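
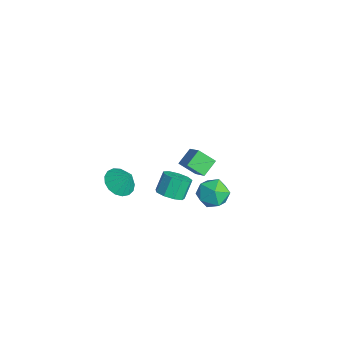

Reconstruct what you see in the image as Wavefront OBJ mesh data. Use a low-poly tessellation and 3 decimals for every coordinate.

v 1.652 -2.194 -1.2
v 2.375 -1.729 -1.163
v 1.931 -1.122 -0.103
v 1.208 -1.586 -0.14
v 1.974 -1.451 -1.491
v 1.529 -0.844 -0.431
v 1.422 -1.52 -1.683
v 0.977 -0.913 -0.622
v 0.978 -1.904 -1.648
v 0.533 -1.297 -0.588
v 0.849 -2.424 -1.405
v 0.405 -1.817 -0.344
v 1.096 -2.836 -1.065
v 0.652 -2.229 -0.005
v 1.604 -2.947 -0.789
v 1.159 -2.34 0.271
v 2.134 -2.706 -0.705
v 1.689 -2.099 0.355
v 2.438 -2.225 -0.853
v 1.994 -1.618 0.207
v 3.191 -0.618 2.909
v 2.718 -1.416 3.638
v 4.304 -0.522 3.737
v 3.83 -1.32 4.466
v 3.69 -1.44 2.334
v 3.216 -2.238 3.063
v 4.802 -1.344 3.162
v 4.329 -2.142 3.891
v -3.301 -3.582 -4.234
v -2.518 -3.27 -4.825
v -2.719 -3.018 -3.166
v -2.839 -2.896 -4.848
v -3.265 -2.68 -4.729
v -3.7 -2.67 -4.497
v -4.044 -2.869 -4.205
v -4.217 -3.231 -3.919
v -4.181 -3.674 -3.706
v -3.942 -4.095 -3.613
v -3.558 -4.399 -3.662
v -3.114 -4.516 -3.843
v -2.713 -4.419 -4.113
v -2.447 -4.13 -4.41
v -2.376 -3.715 -4.668
v -0.757 0.873 -3.143
v -0.204 1.784 -3.431
v 0.744 -0.084 -3.289
v 1.297 0.827 -3.577
v 0.919 0.713 -2.546
v -0.008 1.305 -2.456
v 0.548 0.395 -4.264
v -0.379 0.987 -4.174
v 0.603 1.489 -4.124
v 0.832 1.685 -3.062
v -0.292 0.015 -3.658
v -0.063 0.211 -2.596
f 2 1 5
f 2 5 3
f 3 5 6
f 3 6 4
f 5 1 7
f 5 7 6
f 6 7 8
f 6 8 4
f 7 1 9
f 7 9 8
f 8 9 10
f 8 10 4
f 9 1 11
f 9 11 10
f 10 11 12
f 10 12 4
f 11 1 13
f 11 13 12
f 12 13 14
f 12 14 4
f 13 1 15
f 13 15 14
f 14 15 16
f 14 16 4
f 15 1 17
f 15 17 16
f 16 17 18
f 16 18 4
f 17 1 19
f 17 19 18
f 18 19 20
f 18 20 4
f 19 1 2
f 19 2 20
f 20 2 3
f 20 3 4
f 22 24 21
f 25 22 21
f 21 24 23
f 23 25 21
f 22 28 24
f 26 22 25
f 26 28 22
f 24 28 23
f 27 25 23
f 23 28 27
f 27 26 25
f 28 26 27
f 30 29 32
f 30 32 31
f 32 29 33
f 32 33 31
f 33 29 34
f 33 34 31
f 34 29 35
f 34 35 31
f 35 29 36
f 35 36 31
f 36 29 37
f 36 37 31
f 37 29 38
f 37 38 31
f 38 29 39
f 38 39 31
f 39 29 40
f 39 40 31
f 40 29 41
f 40 41 31
f 41 29 42
f 41 42 31
f 42 29 43
f 42 43 31
f 43 29 30
f 43 30 31
f 44 55 49
f 44 49 45
f 44 45 51
f 44 51 54
f 44 54 55
f 45 49 53
f 49 55 48
f 55 54 46
f 54 51 50
f 51 45 52
f 47 53 48
f 47 48 46
f 47 46 50
f 47 50 52
f 47 52 53
f 48 53 49
f 46 48 55
f 50 46 54
f 52 50 51
f 53 52 45



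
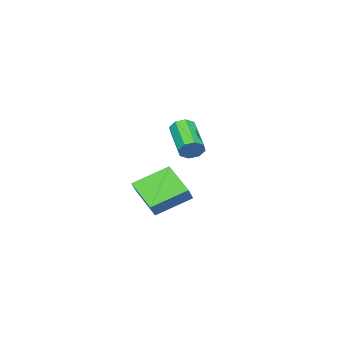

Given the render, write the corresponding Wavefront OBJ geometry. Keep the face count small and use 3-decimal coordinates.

v 1.923 1.355 -4.148
v 0.581 2.487 -3.256
v 2.445 2.772 -5.163
v 1.102 3.905 -4.271
v 2.678 1.635 -3.369
v 1.335 2.768 -2.477
v 3.199 3.053 -4.384
v 1.857 4.185 -3.492
v -2.793 1.166 -2.959
v -2.329 1.063 -2.472
v -3.583 -0.348 -1.575
v -4.047 -0.246 -2.061
v -2.666 1.44 -2.35
v -3.92 0.029 -1.452
v -3.077 1.657 -2.584
v -4.331 0.245 -1.686
v -3.322 1.585 -3.038
v -4.576 0.174 -2.14
v -3.257 1.268 -3.445
v -4.511 -0.143 -2.548
v -2.92 0.891 -3.568
v -4.174 -0.52 -2.67
v -2.509 0.675 -3.334
v -3.763 -0.737 -2.436
v -2.264 0.746 -2.88
v -3.518 -0.665 -1.982
f 2 4 1
f 5 2 1
f 1 4 3
f 3 5 1
f 2 8 4
f 6 2 5
f 6 8 2
f 4 8 3
f 7 5 3
f 3 8 7
f 7 6 5
f 8 6 7
f 10 9 13
f 10 13 11
f 11 13 14
f 11 14 12
f 13 9 15
f 13 15 14
f 14 15 16
f 14 16 12
f 15 9 17
f 15 17 16
f 16 17 18
f 16 18 12
f 17 9 19
f 17 19 18
f 18 19 20
f 18 20 12
f 19 9 21
f 19 21 20
f 20 21 22
f 20 22 12
f 21 9 23
f 21 23 22
f 22 23 24
f 22 24 12
f 23 9 25
f 23 25 24
f 24 25 26
f 24 26 12
f 25 9 10
f 25 10 26
f 26 10 11
f 26 11 12



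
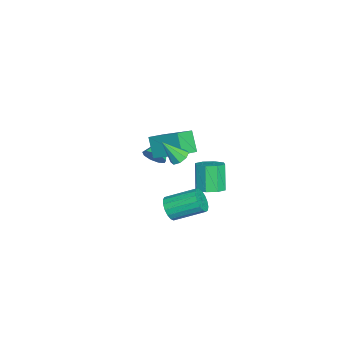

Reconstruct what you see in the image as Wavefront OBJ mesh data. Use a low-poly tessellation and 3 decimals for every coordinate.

v -1.907 -3.078 -0.705
v -2.657 -3.469 0.448
v -1.227 -1.384 0.312
v -1.977 -1.775 1.465
v -0.923 -3.725 -0.285
v -1.673 -4.116 0.868
v -0.243 -2.031 0.732
v -0.993 -2.422 1.885
v -2.981 -4.039 -1.768
v -2.587 -3.552 -1.375
v -4.419 -3.501 -0.992
v -2.741 -3.34 -1.808
v -3.008 -3.455 -2.222
v -3.263 -3.844 -2.424
v -3.385 -4.324 -2.319
v -3.319 -4.67 -1.956
v -3.095 -4.721 -1.505
v -2.817 -4.453 -1.177
v -2.617 -3.991 -1.126
v 2.594 -1.731 2.668
v 3.172 -1.618 2.69
v 2.726 -2.649 3.872
v 2.93 -1.328 2.938
v 2.491 -1.275 3.027
v 2.112 -1.488 2.906
v 2.015 -1.844 2.645
v 2.257 -2.134 2.398
v 2.697 -2.188 2.309
v 3.076 -1.974 2.43
v 3.801 -2.074 -0.537
v 4.287 -1.783 -1.059
v 4.166 -0.116 -0.244
v 3.679 -0.406 0.277
v 3.955 -1.734 -1.211
v 3.834 -0.066 -0.396
v 3.588 -1.762 -1.208
v 3.466 -0.094 -0.393
v 3.269 -1.861 -1.052
v 3.147 -0.193 -0.237
v 3.072 -2.009 -0.778
v 2.951 -0.342 0.037
v 3.042 -2.172 -0.449
v 2.921 -0.505 0.366
v 3.186 -2.313 -0.14
v 3.064 -0.645 0.675
v 3.471 -2.399 0.078
v 3.349 -0.731 0.893
v 3.831 -2.41 0.155
v 3.709 -0.742 0.97
v 4.184 -2.344 0.073
v 4.063 -0.677 0.888
v 4.45 -2.217 -0.148
v 4.328 -0.549 0.666
v 4.567 -2.056 -0.459
v 4.445 -0.389 0.356
v 4.508 -1.9 -0.788
v 4.386 -0.232 0.027
v -2.353 -0.777 -3.662
v -1.88 -1.489 -3.497
v -2.655 -1.635 -1.913
v -3.127 -0.923 -2.078
v -1.578 -0.93 -3.298
v -2.353 -1.076 -1.713
v -1.729 -0.282 -3.312
v -2.504 -0.428 -1.727
v -2.246 0.077 -3.531
v -3.02 -0.07 -1.947
v -2.825 -0.065 -3.827
v -3.6 -0.211 -2.243
v -3.127 -0.624 -4.027
v -3.902 -0.77 -2.442
v -2.976 -1.272 -4.013
v -3.751 -1.418 -2.428
v -2.46 -1.63 -3.793
v -3.234 -1.777 -2.209
f 2 4 1
f 5 2 1
f 1 4 3
f 3 5 1
f 2 8 4
f 6 2 5
f 6 8 2
f 4 8 3
f 7 5 3
f 3 8 7
f 7 6 5
f 8 6 7
f 10 9 12
f 10 12 11
f 12 9 13
f 12 13 11
f 13 9 14
f 13 14 11
f 14 9 15
f 14 15 11
f 15 9 16
f 15 16 11
f 16 9 17
f 16 17 11
f 17 9 18
f 17 18 11
f 18 9 19
f 18 19 11
f 19 9 10
f 19 10 11
f 21 20 23
f 21 23 22
f 23 20 24
f 23 24 22
f 24 20 25
f 24 25 22
f 25 20 26
f 25 26 22
f 26 20 27
f 26 27 22
f 27 20 28
f 27 28 22
f 28 20 29
f 28 29 22
f 29 20 21
f 29 21 22
f 31 30 34
f 31 34 32
f 32 34 35
f 32 35 33
f 34 30 36
f 34 36 35
f 35 36 37
f 35 37 33
f 36 30 38
f 36 38 37
f 37 38 39
f 37 39 33
f 38 30 40
f 38 40 39
f 39 40 41
f 39 41 33
f 40 30 42
f 40 42 41
f 41 42 43
f 41 43 33
f 42 30 44
f 42 44 43
f 43 44 45
f 43 45 33
f 44 30 46
f 44 46 45
f 45 46 47
f 45 47 33
f 46 30 48
f 46 48 47
f 47 48 49
f 47 49 33
f 48 30 50
f 48 50 49
f 49 50 51
f 49 51 33
f 50 30 52
f 50 52 51
f 51 52 53
f 51 53 33
f 52 30 54
f 52 54 53
f 53 54 55
f 53 55 33
f 54 30 56
f 54 56 55
f 55 56 57
f 55 57 33
f 56 30 31
f 56 31 57
f 57 31 32
f 57 32 33
f 59 58 62
f 59 62 60
f 60 62 63
f 60 63 61
f 62 58 64
f 62 64 63
f 63 64 65
f 63 65 61
f 64 58 66
f 64 66 65
f 65 66 67
f 65 67 61
f 66 58 68
f 66 68 67
f 67 68 69
f 67 69 61
f 68 58 70
f 68 70 69
f 69 70 71
f 69 71 61
f 70 58 72
f 70 72 71
f 71 72 73
f 71 73 61
f 72 58 74
f 72 74 73
f 73 74 75
f 73 75 61
f 74 58 59
f 74 59 75
f 75 59 60
f 75 60 61



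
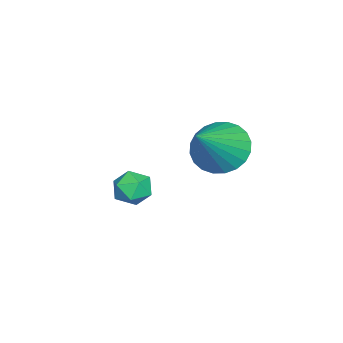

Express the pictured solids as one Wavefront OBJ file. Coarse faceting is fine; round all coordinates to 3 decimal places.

v -2.015 0.177 3.15
v -1.473 0.798 2.698
v -0.545 -0.157 4.45
v -1.641 1.014 2.942
v -1.865 1.102 3.219
v -2.112 1.05 3.485
v -2.345 0.865 3.7
v -2.527 0.574 3.831
v -2.631 0.224 3.858
v -2.641 -0.134 3.778
v -2.556 -0.444 3.602
v -2.389 -0.66 3.358
v -2.164 -0.749 3.081
v -1.917 -0.696 2.815
v -1.685 -0.511 2.601
v -1.503 -0.221 2.469
v -1.399 0.13 2.442
v -1.388 0.488 2.522
v -3.406 -2.339 0.569
v -2.905 -2.144 0.131
v -3.195 -3.416 0.329
v -2.694 -3.221 -0.109
v -2.611 -3.133 0.574
v -2.741 -2.467 0.722
v -3.359 -3.093 -0.262
v -3.489 -2.427 -0.114
v -2.876 -2.609 -0.383
v -2.414 -2.634 0.134
v -3.686 -2.926 0.326
v -3.224 -2.951 0.843
f 2 1 4
f 2 4 3
f 4 1 5
f 4 5 3
f 5 1 6
f 5 6 3
f 6 1 7
f 6 7 3
f 7 1 8
f 7 8 3
f 8 1 9
f 8 9 3
f 9 1 10
f 9 10 3
f 10 1 11
f 10 11 3
f 11 1 12
f 11 12 3
f 12 1 13
f 12 13 3
f 13 1 14
f 13 14 3
f 14 1 15
f 14 15 3
f 15 1 16
f 15 16 3
f 16 1 17
f 16 17 3
f 17 1 18
f 17 18 3
f 18 1 2
f 18 2 3
f 19 30 24
f 19 24 20
f 19 20 26
f 19 26 29
f 19 29 30
f 20 24 28
f 24 30 23
f 30 29 21
f 29 26 25
f 26 20 27
f 22 28 23
f 22 23 21
f 22 21 25
f 22 25 27
f 22 27 28
f 23 28 24
f 21 23 30
f 25 21 29
f 27 25 26
f 28 27 20



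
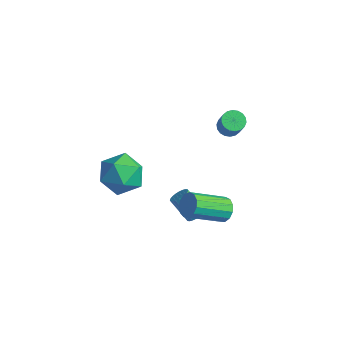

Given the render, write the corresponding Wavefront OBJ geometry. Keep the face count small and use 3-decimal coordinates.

v 0.425 0.445 -2.856
v 0.811 0.495 -2.511
v -0.099 0.265 -1.459
v -0.485 0.215 -1.804
v 0.746 0.687 -2.526
v -0.164 0.457 -1.474
v 0.632 0.842 -2.59
v -0.278 0.611 -1.538
v 0.486 0.936 -2.696
v -0.424 0.706 -1.644
v 0.331 0.956 -2.825
v -0.579 0.725 -1.773
v 0.191 0.898 -2.96
v -0.719 0.667 -1.908
v 0.086 0.771 -3.078
v -0.824 0.54 -2.026
v 0.033 0.594 -3.163
v -0.877 0.364 -2.111
v 0.039 0.395 -3.201
v -0.871 0.165 -2.149
v 0.104 0.203 -3.186
v -0.806 -0.027 -2.134
v 0.218 0.049 -3.122
v -0.692 -0.182 -2.07
v 0.364 -0.046 -3.016
v -0.546 -0.276 -1.964
v 0.519 -0.065 -2.887
v -0.391 -0.296 -1.835
v 0.659 -0.007 -2.752
v -0.251 -0.238 -1.7
v 0.764 0.12 -2.634
v -0.146 -0.111 -1.582
v 0.817 0.296 -2.549
v -0.093 0.066 -1.497
v 0.803 2.141 3.24
v 1.302 2.074 2.952
v 1.856 1.812 3.972
v 1.357 1.879 4.26
v 1.305 2.324 3.014
v 1.859 2.062 4.034
v 1.209 2.538 3.122
v 1.763 2.276 4.142
v 1.032 2.674 3.253
v 1.586 2.411 4.273
v 0.81 2.704 3.381
v 1.364 2.441 4.401
v 0.587 2.622 3.481
v 1.141 2.36 4.501
v 0.406 2.446 3.534
v 0.96 2.183 4.554
v 0.304 2.208 3.528
v 0.858 1.946 4.548
v 0.301 1.958 3.466
v 0.855 1.696 4.486
v 0.397 1.744 3.358
v 0.951 1.482 4.378
v 0.574 1.609 3.227
v 1.128 1.346 4.247
v 0.796 1.579 3.099
v 1.35 1.316 4.119
v 1.019 1.66 2.999
v 1.573 1.398 4.019
v 1.2 1.837 2.946
v 1.754 1.574 3.966
v -2.279 -0.454 -0.382
v -1.748 -1.13 0.484
v -3.232 -2.05 -1.044
v -2.701 -2.726 -0.178
v -3.534 -1.889 0.127
v -2.945 -0.902 0.536
v -2.035 -2.278 -1.096
v -1.446 -1.291 -0.687
v -1.597 -2.257 0.042
v -2.524 -2.017 0.798
v -2.456 -1.163 -1.358
v -3.383 -0.923 -0.602
v 2.001 0.693 -1.33
v 2.597 0.656 -1.005
v 1.896 -0.991 0.094
v 1.299 -0.953 -0.23
v 2.376 0.889 -0.797
v 1.674 -0.757 0.302
v 2.035 1.06 -0.758
v 1.334 -0.586 0.341
v 1.684 1.115 -0.9
v 0.982 -0.532 0.199
v 1.433 1.036 -1.179
v 0.732 -0.611 -0.08
v 1.362 0.848 -1.505
v 0.661 -0.799 -0.406
v 1.494 0.611 -1.776
v 0.793 -1.035 -0.677
v 1.787 0.4 -1.905
v 1.086 -1.246 -0.806
v 2.148 0.282 -1.851
v 1.447 -1.364 -0.752
v 2.462 0.295 -1.632
v 1.76 -1.351 -0.533
v 2.629 0.434 -1.316
v 1.928 -1.212 -0.217
f 2 1 5
f 2 5 3
f 3 5 6
f 3 6 4
f 5 1 7
f 5 7 6
f 6 7 8
f 6 8 4
f 7 1 9
f 7 9 8
f 8 9 10
f 8 10 4
f 9 1 11
f 9 11 10
f 10 11 12
f 10 12 4
f 11 1 13
f 11 13 12
f 12 13 14
f 12 14 4
f 13 1 15
f 13 15 14
f 14 15 16
f 14 16 4
f 15 1 17
f 15 17 16
f 16 17 18
f 16 18 4
f 17 1 19
f 17 19 18
f 18 19 20
f 18 20 4
f 19 1 21
f 19 21 20
f 20 21 22
f 20 22 4
f 21 1 23
f 21 23 22
f 22 23 24
f 22 24 4
f 23 1 25
f 23 25 24
f 24 25 26
f 24 26 4
f 25 1 27
f 25 27 26
f 26 27 28
f 26 28 4
f 27 1 29
f 27 29 28
f 28 29 30
f 28 30 4
f 29 1 31
f 29 31 30
f 30 31 32
f 30 32 4
f 31 1 33
f 31 33 32
f 32 33 34
f 32 34 4
f 33 1 2
f 33 2 34
f 34 2 3
f 34 3 4
f 36 35 39
f 36 39 37
f 37 39 40
f 37 40 38
f 39 35 41
f 39 41 40
f 40 41 42
f 40 42 38
f 41 35 43
f 41 43 42
f 42 43 44
f 42 44 38
f 43 35 45
f 43 45 44
f 44 45 46
f 44 46 38
f 45 35 47
f 45 47 46
f 46 47 48
f 46 48 38
f 47 35 49
f 47 49 48
f 48 49 50
f 48 50 38
f 49 35 51
f 49 51 50
f 50 51 52
f 50 52 38
f 51 35 53
f 51 53 52
f 52 53 54
f 52 54 38
f 53 35 55
f 53 55 54
f 54 55 56
f 54 56 38
f 55 35 57
f 55 57 56
f 56 57 58
f 56 58 38
f 57 35 59
f 57 59 58
f 58 59 60
f 58 60 38
f 59 35 61
f 59 61 60
f 60 61 62
f 60 62 38
f 61 35 63
f 61 63 62
f 62 63 64
f 62 64 38
f 63 35 36
f 63 36 64
f 64 36 37
f 64 37 38
f 65 76 70
f 65 70 66
f 65 66 72
f 65 72 75
f 65 75 76
f 66 70 74
f 70 76 69
f 76 75 67
f 75 72 71
f 72 66 73
f 68 74 69
f 68 69 67
f 68 67 71
f 68 71 73
f 68 73 74
f 69 74 70
f 67 69 76
f 71 67 75
f 73 71 72
f 74 73 66
f 78 77 81
f 78 81 79
f 79 81 82
f 79 82 80
f 81 77 83
f 81 83 82
f 82 83 84
f 82 84 80
f 83 77 85
f 83 85 84
f 84 85 86
f 84 86 80
f 85 77 87
f 85 87 86
f 86 87 88
f 86 88 80
f 87 77 89
f 87 89 88
f 88 89 90
f 88 90 80
f 89 77 91
f 89 91 90
f 90 91 92
f 90 92 80
f 91 77 93
f 91 93 92
f 92 93 94
f 92 94 80
f 93 77 95
f 93 95 94
f 94 95 96
f 94 96 80
f 95 77 97
f 95 97 96
f 96 97 98
f 96 98 80
f 97 77 99
f 97 99 98
f 98 99 100
f 98 100 80
f 99 77 78
f 99 78 100
f 100 78 79
f 100 79 80



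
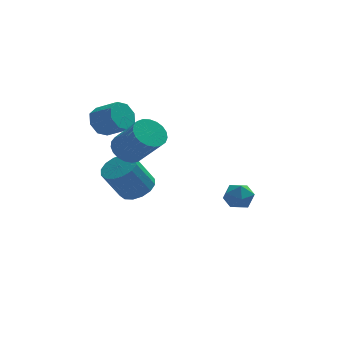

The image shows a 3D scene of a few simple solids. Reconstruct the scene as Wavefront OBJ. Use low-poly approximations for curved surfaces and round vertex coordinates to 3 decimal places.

v -3.64 -0.131 2.883
v -3.054 0.036 2.234
v -2.074 -0.703 2.929
v -2.66 -0.869 3.577
v -3.043 0.51 2.723
v -2.064 -0.229 3.417
v -3.382 0.609 3.305
v -2.402 -0.13 4
v -3.872 0.275 3.64
v -2.892 -0.464 4.335
v -4.226 -0.297 3.531
v -3.246 -1.036 4.226
v -4.236 -0.771 3.043
v -3.257 -1.51 3.737
v -3.898 -0.87 2.46
v -2.918 -1.609 3.155
v -3.408 -0.536 2.125
v -2.428 -1.275 2.82
v -2.576 -2.539 2.152
v -2.132 -3.034 1.517
v -1.159 -4.156 3.073
v -1.604 -3.661 3.708
v -1.89 -2.744 1.575
v -0.917 -3.865 3.131
v -1.766 -2.418 1.733
v -0.794 -3.539 3.289
v -1.783 -2.113 1.964
v -0.811 -3.235 3.519
v -1.937 -1.882 2.227
v -0.964 -3.003 3.782
v -2.202 -1.764 2.477
v -1.229 -2.886 4.032
v -2.531 -1.781 2.671
v -1.558 -2.902 4.226
v -2.868 -1.928 2.775
v -1.895 -3.05 4.331
v -3.155 -2.182 2.772
v -2.182 -3.303 4.327
v -3.341 -2.497 2.661
v -2.369 -3.618 4.217
v -3.396 -2.819 2.463
v -2.423 -3.941 4.018
v -3.308 -3.093 2.211
v -2.336 -4.215 3.766
v -3.095 -3.272 1.948
v -2.122 -4.393 3.504
v -2.791 -3.323 1.721
v -1.819 -4.445 3.277
v -2.45 -3.239 1.569
v -1.478 -4.361 3.124
v -2.094 -1.94 -0.794
v -1.527 -2.728 -0.661
v -2.438 -3.107 0.986
v -3.006 -2.32 0.854
v -1.278 -2.347 -0.436
v -2.189 -2.726 1.211
v -1.248 -1.858 -0.306
v -2.159 -2.237 1.341
v -1.445 -1.39 -0.308
v -2.356 -1.769 1.339
v -1.816 -1.07 -0.439
v -2.727 -1.449 1.208
v -2.262 -0.983 -0.666
v -3.173 -1.362 0.981
v -2.662 -1.153 -0.926
v -3.573 -1.532 0.721
v -2.911 -1.534 -1.151
v -3.822 -1.913 0.496
v -2.941 -2.023 -1.281
v -3.852 -2.402 0.366
v -2.744 -2.491 -1.279
v -3.655 -2.87 0.368
v -2.373 -2.811 -1.148
v -3.284 -3.19 0.499
v -1.927 -2.898 -0.921
v -2.838 -3.277 0.726
v 3.03 0.454 -2.745
v 3.73 -0.052 -2.925
v 2.37 -0.668 -2.155
v 3.07 -1.174 -2.335
v 3.129 -0.54 -1.723
v 3.537 0.153 -2.088
v 2.563 -0.873 -2.992
v 2.971 -0.18 -3.357
v 3.442 -0.873 -3.078
v 3.792 -0.667 -2.293
v 2.308 -0.053 -2.787
v 2.658 0.153 -2.002
f 2 1 5
f 2 5 3
f 3 5 6
f 3 6 4
f 5 1 7
f 5 7 6
f 6 7 8
f 6 8 4
f 7 1 9
f 7 9 8
f 8 9 10
f 8 10 4
f 9 1 11
f 9 11 10
f 10 11 12
f 10 12 4
f 11 1 13
f 11 13 12
f 12 13 14
f 12 14 4
f 13 1 15
f 13 15 14
f 14 15 16
f 14 16 4
f 15 1 17
f 15 17 16
f 16 17 18
f 16 18 4
f 17 1 2
f 17 2 18
f 18 2 3
f 18 3 4
f 20 19 23
f 20 23 21
f 21 23 24
f 21 24 22
f 23 19 25
f 23 25 24
f 24 25 26
f 24 26 22
f 25 19 27
f 25 27 26
f 26 27 28
f 26 28 22
f 27 19 29
f 27 29 28
f 28 29 30
f 28 30 22
f 29 19 31
f 29 31 30
f 30 31 32
f 30 32 22
f 31 19 33
f 31 33 32
f 32 33 34
f 32 34 22
f 33 19 35
f 33 35 34
f 34 35 36
f 34 36 22
f 35 19 37
f 35 37 36
f 36 37 38
f 36 38 22
f 37 19 39
f 37 39 38
f 38 39 40
f 38 40 22
f 39 19 41
f 39 41 40
f 40 41 42
f 40 42 22
f 41 19 43
f 41 43 42
f 42 43 44
f 42 44 22
f 43 19 45
f 43 45 44
f 44 45 46
f 44 46 22
f 45 19 47
f 45 47 46
f 46 47 48
f 46 48 22
f 47 19 49
f 47 49 48
f 48 49 50
f 48 50 22
f 49 19 20
f 49 20 50
f 50 20 21
f 50 21 22
f 52 51 55
f 52 55 53
f 53 55 56
f 53 56 54
f 55 51 57
f 55 57 56
f 56 57 58
f 56 58 54
f 57 51 59
f 57 59 58
f 58 59 60
f 58 60 54
f 59 51 61
f 59 61 60
f 60 61 62
f 60 62 54
f 61 51 63
f 61 63 62
f 62 63 64
f 62 64 54
f 63 51 65
f 63 65 64
f 64 65 66
f 64 66 54
f 65 51 67
f 65 67 66
f 66 67 68
f 66 68 54
f 67 51 69
f 67 69 68
f 68 69 70
f 68 70 54
f 69 51 71
f 69 71 70
f 70 71 72
f 70 72 54
f 71 51 73
f 71 73 72
f 72 73 74
f 72 74 54
f 73 51 75
f 73 75 74
f 74 75 76
f 74 76 54
f 75 51 52
f 75 52 76
f 76 52 53
f 76 53 54
f 77 88 82
f 77 82 78
f 77 78 84
f 77 84 87
f 77 87 88
f 78 82 86
f 82 88 81
f 88 87 79
f 87 84 83
f 84 78 85
f 80 86 81
f 80 81 79
f 80 79 83
f 80 83 85
f 80 85 86
f 81 86 82
f 79 81 88
f 83 79 87
f 85 83 84
f 86 85 78



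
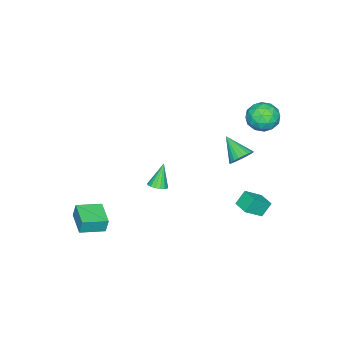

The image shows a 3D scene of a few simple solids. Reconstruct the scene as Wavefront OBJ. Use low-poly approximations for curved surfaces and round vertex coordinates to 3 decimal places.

v -2.452 3.079 -2.397
v -1.604 2.578 -1.66
v -2 3.902 -2.357
v -1.153 3.401 -1.619
v -1.947 2.839 -3.141
v -1.1 2.338 -2.403
v -1.496 3.662 -3.1
v -0.648 3.161 -2.363
v -3.284 3.366 2.82
v -2.379 3.161 2.7
v -3.341 2.419 4
v -2.436 2.214 3.88
v -2.688 3.064 4.179
v -2.653 3.65 3.45
v -3.067 1.93 3.25
v -3.032 2.516 2.521
v -2.245 2.274 2.966
v -2.01 2.975 3.54
v -3.71 2.605 3.16
v -3.475 3.306 3.734
v -2.827 3.347 2.656
v -2.893 2.233 4.044
v -3.042 2.733 4.219
v -2.509 2.613 4.149
v -2.987 3.634 3.097
v -2.455 3.514 3.026
v -2.637 3.457 3.896
v -3.265 2.066 3.674
v -2.733 1.946 3.603
v -3.211 2.967 2.551
v -2.678 2.847 2.481
v -3.083 2.123 2.804
v -2.216 2.705 2.742
v -2.249 2.148 3.435
v -2.62 1.981 3.065
v -2.6 2.326 2.637
v -2.078 3.117 3.079
v -2.111 2.56 3.773
v -2.259 3.06 3.949
v -2.239 3.404 3.52
v -1.999 2.596 3.236
v -3.609 3.02 2.927
v -3.642 2.463 3.621
v -3.481 2.176 3.18
v -3.461 2.52 2.751
v -3.471 3.432 3.265
v -3.504 2.875 3.958
v -3.12 3.254 4.063
v -3.1 3.599 3.635
v -3.721 2.984 3.464
v 3.481 -4.44 -3.067
v 3.444 -4.265 -2.226
v 2.468 -3.547 -3.297
v 2.431 -3.372 -2.456
v 4.449 -3.388 -3.244
v 4.412 -3.213 -2.403
v 3.436 -2.495 -3.474
v 3.399 -2.32 -2.633
v -2.14 2.044 0.35
v -1.546 1.689 0.151
v -2.52 0.896 1.27
v -1.452 1.835 0.372
v -1.462 2.012 0.589
v -1.576 2.195 0.77
v -1.775 2.355 0.887
v -2.03 2.467 0.922
v -2.302 2.515 0.87
v -2.549 2.491 0.738
v -2.734 2.399 0.548
v -2.829 2.254 0.327
v -2.818 2.076 0.11
v -2.705 1.893 -0.071
v -2.505 1.734 -0.188
v -2.25 1.621 -0.223
v -1.978 1.573 -0.171
v -1.731 1.597 -0.039
v 2.443 -0.033 0.494
v 2.775 0.326 0.669
v 1.817 -0.067 1.746
v 2.585 0.46 0.578
v 2.363 0.48 0.468
v 2.159 0.382 0.363
v 2.02 0.19 0.289
v 1.978 -0.054 0.261
v 2.043 -0.293 0.287
v 2.199 -0.473 0.36
v 2.411 -0.552 0.464
v 2.63 -0.512 0.575
v 2.807 -0.362 0.667
v 2.9 -0.138 0.72
v 2.888 0.111 0.72
f 2 4 1
f 5 2 1
f 1 4 3
f 3 5 1
f 2 8 4
f 6 2 5
f 6 8 2
f 4 8 3
f 7 5 3
f 3 8 7
f 7 6 5
f 8 6 7
f 9 46 25
f 46 20 49
f 25 49 14
f 46 49 25
f 9 25 21
f 25 14 26
f 21 26 10
f 25 26 21
f 9 21 30
f 21 10 31
f 30 31 16
f 21 31 30
f 9 30 42
f 30 16 45
f 42 45 19
f 30 45 42
f 9 42 46
f 42 19 50
f 46 50 20
f 42 50 46
f 10 26 37
f 26 14 40
f 37 40 18
f 26 40 37
f 14 49 27
f 49 20 48
f 27 48 13
f 49 48 27
f 20 50 47
f 50 19 43
f 47 43 11
f 50 43 47
f 19 45 44
f 45 16 32
f 44 32 15
f 45 32 44
f 16 31 36
f 31 10 33
f 36 33 17
f 31 33 36
f 12 38 24
f 38 18 39
f 24 39 13
f 38 39 24
f 12 24 22
f 24 13 23
f 22 23 11
f 24 23 22
f 12 22 29
f 22 11 28
f 29 28 15
f 22 28 29
f 12 29 34
f 29 15 35
f 34 35 17
f 29 35 34
f 12 34 38
f 34 17 41
f 38 41 18
f 34 41 38
f 13 39 27
f 39 18 40
f 27 40 14
f 39 40 27
f 11 23 47
f 23 13 48
f 47 48 20
f 23 48 47
f 15 28 44
f 28 11 43
f 44 43 19
f 28 43 44
f 17 35 36
f 35 15 32
f 36 32 16
f 35 32 36
f 18 41 37
f 41 17 33
f 37 33 10
f 41 33 37
f 52 54 51
f 55 52 51
f 51 54 53
f 53 55 51
f 52 58 54
f 56 52 55
f 56 58 52
f 54 58 53
f 57 55 53
f 53 58 57
f 57 56 55
f 58 56 57
f 60 59 62
f 60 62 61
f 62 59 63
f 62 63 61
f 63 59 64
f 63 64 61
f 64 59 65
f 64 65 61
f 65 59 66
f 65 66 61
f 66 59 67
f 66 67 61
f 67 59 68
f 67 68 61
f 68 59 69
f 68 69 61
f 69 59 70
f 69 70 61
f 70 59 71
f 70 71 61
f 71 59 72
f 71 72 61
f 72 59 73
f 72 73 61
f 73 59 74
f 73 74 61
f 74 59 75
f 74 75 61
f 75 59 76
f 75 76 61
f 76 59 60
f 76 60 61
f 78 77 80
f 78 80 79
f 80 77 81
f 80 81 79
f 81 77 82
f 81 82 79
f 82 77 83
f 82 83 79
f 83 77 84
f 83 84 79
f 84 77 85
f 84 85 79
f 85 77 86
f 85 86 79
f 86 77 87
f 86 87 79
f 87 77 88
f 87 88 79
f 88 77 89
f 88 89 79
f 89 77 90
f 89 90 79
f 90 77 91
f 90 91 79
f 91 77 78
f 91 78 79



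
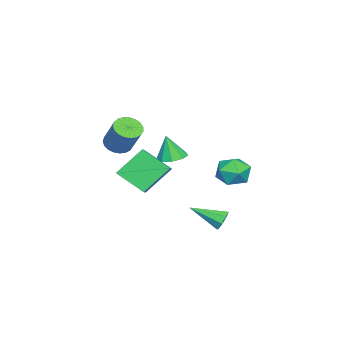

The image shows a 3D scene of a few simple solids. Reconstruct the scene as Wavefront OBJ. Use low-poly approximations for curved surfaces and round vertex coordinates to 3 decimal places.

v 0.523 -0.212 0.89
v 1.016 -0.98 0.714
v 0.537 -0.568 2.49
v 1.407 -0.49 0.82
v 1.385 0.131 0.958
v 0.959 0.591 1.064
v 0.328 0.676 1.089
v -0.211 0.345 1.02
v -0.407 -0.246 0.891
v -0.168 -0.821 0.76
v 0.394 -1.111 0.691
v 3.427 -0.63 -0.672
v 3.259 -2.306 0.426
v 2.332 0.478 0.853
v 2.165 -1.198 1.951
v 4.175 -0.442 -0.271
v 4.008 -2.118 0.827
v 3.081 0.666 1.254
v 2.913 -1.01 2.352
v 2.382 -2.678 2.36
v 3.146 -2.626 1.969
v 3.922 -1.671 3.608
v 3.158 -1.722 4
v 2.989 -2.322 1.866
v 3.765 -1.367 3.505
v 2.727 -2.079 1.848
v 3.503 -1.124 3.487
v 2.405 -1.94 1.919
v 3.182 -0.985 3.559
v 2.08 -1.928 2.067
v 2.856 -0.973 3.706
v 1.806 -2.046 2.265
v 2.583 -1.091 3.904
v 1.632 -2.273 2.48
v 2.409 -1.318 4.119
v 1.588 -2.57 2.674
v 2.365 -1.615 4.313
v 1.681 -2.886 2.814
v 2.458 -1.93 4.453
v 1.895 -3.165 2.875
v 2.672 -2.21 4.514
v 2.193 -3.361 2.848
v 2.97 -2.406 4.487
v 2.524 -3.438 2.736
v 3.301 -2.483 4.375
v 2.83 -3.384 2.559
v 3.607 -2.429 4.199
v 3.059 -3.207 2.348
v 3.836 -2.252 3.988
v 3.17 -2.94 2.139
v 3.947 -1.984 3.779
v -3.44 2.878 -2.33
v -2.719 1.934 -2.368
v -4.541 1.986 -1.032
v -3.82 1.042 -1.07
v -3.44 2.06 -0.591
v -2.76 2.612 -1.393
v -4.5 1.308 -2.007
v -3.82 1.86 -2.809
v -3.375 0.964 -2.168
v -2.72 1.429 -1.293
v -4.54 2.491 -2.107
v -3.885 2.956 -1.232
v -0.677 2.397 -4.245
v -0.049 2.353 -4.634
v -0.243 0.543 -3.335
v 0.022 2.614 -4.136
v -0.316 2.748 -3.702
v -0.866 2.676 -3.587
v -1.305 2.441 -3.857
v -1.376 2.18 -4.354
v -1.037 2.046 -4.788
v -0.487 2.117 -4.904
f 2 1 4
f 2 4 3
f 4 1 5
f 4 5 3
f 5 1 6
f 5 6 3
f 6 1 7
f 6 7 3
f 7 1 8
f 7 8 3
f 8 1 9
f 8 9 3
f 9 1 10
f 9 10 3
f 10 1 11
f 10 11 3
f 11 1 2
f 11 2 3
f 13 15 12
f 16 13 12
f 12 15 14
f 14 16 12
f 13 19 15
f 17 13 16
f 17 19 13
f 15 19 14
f 18 16 14
f 14 19 18
f 18 17 16
f 19 17 18
f 21 20 24
f 21 24 22
f 22 24 25
f 22 25 23
f 24 20 26
f 24 26 25
f 25 26 27
f 25 27 23
f 26 20 28
f 26 28 27
f 27 28 29
f 27 29 23
f 28 20 30
f 28 30 29
f 29 30 31
f 29 31 23
f 30 20 32
f 30 32 31
f 31 32 33
f 31 33 23
f 32 20 34
f 32 34 33
f 33 34 35
f 33 35 23
f 34 20 36
f 34 36 35
f 35 36 37
f 35 37 23
f 36 20 38
f 36 38 37
f 37 38 39
f 37 39 23
f 38 20 40
f 38 40 39
f 39 40 41
f 39 41 23
f 40 20 42
f 40 42 41
f 41 42 43
f 41 43 23
f 42 20 44
f 42 44 43
f 43 44 45
f 43 45 23
f 44 20 46
f 44 46 45
f 45 46 47
f 45 47 23
f 46 20 48
f 46 48 47
f 47 48 49
f 47 49 23
f 48 20 50
f 48 50 49
f 49 50 51
f 49 51 23
f 50 20 21
f 50 21 51
f 51 21 22
f 51 22 23
f 52 63 57
f 52 57 53
f 52 53 59
f 52 59 62
f 52 62 63
f 53 57 61
f 57 63 56
f 63 62 54
f 62 59 58
f 59 53 60
f 55 61 56
f 55 56 54
f 55 54 58
f 55 58 60
f 55 60 61
f 56 61 57
f 54 56 63
f 58 54 62
f 60 58 59
f 61 60 53
f 65 64 67
f 65 67 66
f 67 64 68
f 67 68 66
f 68 64 69
f 68 69 66
f 69 64 70
f 69 70 66
f 70 64 71
f 70 71 66
f 71 64 72
f 71 72 66
f 72 64 73
f 72 73 66
f 73 64 65
f 73 65 66



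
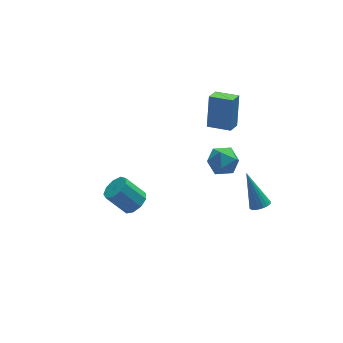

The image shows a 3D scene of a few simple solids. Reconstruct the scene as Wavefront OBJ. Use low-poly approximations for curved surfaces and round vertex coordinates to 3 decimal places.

v 2.756 -1.21 0.289
v 3.122 -0.5 2.024
v 1.792 -0.365 0.147
v 2.158 0.345 1.882
v 3.342 -0.605 -0.082
v 3.708 0.105 1.653
v 2.378 0.24 -0.224
v 2.744 0.95 1.511
v -3.18 -3.595 -1.166
v -2.691 -3.042 -1.032
v -3.552 -2.552 0.081
v -4.04 -3.105 -0.054
v -3.042 -2.887 -1.372
v -3.903 -2.397 -0.26
v -3.458 -3.064 -1.616
v -4.319 -2.573 -0.503
v -3.743 -3.489 -1.65
v -4.604 -2.998 -0.537
v -3.765 -3.964 -1.457
v -4.626 -3.473 -0.344
v -3.513 -4.266 -1.128
v -4.374 -3.776 -0.016
v -3.105 -4.255 -0.817
v -3.966 -3.764 0.295
v -2.732 -3.935 -0.67
v -3.593 -3.444 0.443
v -2.568 -3.456 -0.755
v -3.429 -2.966 0.358
v 3.222 -4.241 -3.243
v 3.767 -4.311 -3.092
v 2.878 -3.119 -1.477
v 3.773 -4.097 -3.227
v 3.67 -3.911 -3.365
v 3.478 -3.79 -3.479
v 3.236 -3.759 -3.547
v 2.99 -3.823 -3.554
v 2.791 -3.969 -3.499
v 2.677 -4.17 -3.394
v 2.67 -4.385 -3.259
v 2.773 -4.571 -3.121
v 2.965 -4.692 -3.007
v 3.208 -4.723 -2.939
v 3.453 -4.659 -2.932
v 3.653 -4.512 -2.987
v 2.404 0.287 -2.702
v 3.05 0.277 -3.393
v 2.29 -1.237 -2.787
v 2.936 -1.247 -3.478
v 3.191 -1.022 -2.595
v 3.262 -0.08 -2.542
v 2.078 -0.88 -3.638
v 2.149 0.062 -3.585
v 2.849 -0.444 -3.971
v 3.537 -0.532 -3.327
v 1.803 -0.428 -2.853
v 2.491 -0.516 -2.209
f 2 4 1
f 5 2 1
f 1 4 3
f 3 5 1
f 2 8 4
f 6 2 5
f 6 8 2
f 4 8 3
f 7 5 3
f 3 8 7
f 7 6 5
f 8 6 7
f 10 9 13
f 10 13 11
f 11 13 14
f 11 14 12
f 13 9 15
f 13 15 14
f 14 15 16
f 14 16 12
f 15 9 17
f 15 17 16
f 16 17 18
f 16 18 12
f 17 9 19
f 17 19 18
f 18 19 20
f 18 20 12
f 19 9 21
f 19 21 20
f 20 21 22
f 20 22 12
f 21 9 23
f 21 23 22
f 22 23 24
f 22 24 12
f 23 9 25
f 23 25 24
f 24 25 26
f 24 26 12
f 25 9 27
f 25 27 26
f 26 27 28
f 26 28 12
f 27 9 10
f 27 10 28
f 28 10 11
f 28 11 12
f 30 29 32
f 30 32 31
f 32 29 33
f 32 33 31
f 33 29 34
f 33 34 31
f 34 29 35
f 34 35 31
f 35 29 36
f 35 36 31
f 36 29 37
f 36 37 31
f 37 29 38
f 37 38 31
f 38 29 39
f 38 39 31
f 39 29 40
f 39 40 31
f 40 29 41
f 40 41 31
f 41 29 42
f 41 42 31
f 42 29 43
f 42 43 31
f 43 29 44
f 43 44 31
f 44 29 30
f 44 30 31
f 45 56 50
f 45 50 46
f 45 46 52
f 45 52 55
f 45 55 56
f 46 50 54
f 50 56 49
f 56 55 47
f 55 52 51
f 52 46 53
f 48 54 49
f 48 49 47
f 48 47 51
f 48 51 53
f 48 53 54
f 49 54 50
f 47 49 56
f 51 47 55
f 53 51 52
f 54 53 46



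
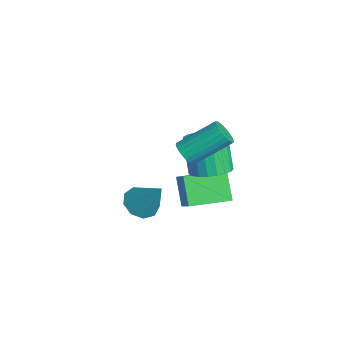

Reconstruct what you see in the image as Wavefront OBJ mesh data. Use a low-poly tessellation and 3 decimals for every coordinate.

v 1.017 -1.907 -0.456
v 1.567 -1.426 -0.998
v 1.983 -1.193 1.156
v 1.066 -1.088 -0.848
v 0.543 -1.133 -0.515
v 0.241 -1.54 -0.153
v 0.303 -2.119 0.066
v 0.699 -2.599 0.042
v 1.243 -2.755 -0.215
v 1.682 -2.514 -0.585
v 1.81 -1.99 -0.894
v 1.633 -0.064 3.052
v 2.042 0.235 2.599
v 2.117 1.982 3.815
v 1.707 1.684 4.268
v 1.804 0.307 2.508
v 1.878 2.055 3.724
v 1.539 0.324 2.501
v 1.614 2.071 3.717
v 1.289 0.281 2.578
v 1.363 2.028 3.794
v 1.091 0.186 2.726
v 1.165 1.933 3.942
v 0.975 0.053 2.925
v 1.05 1.8 4.141
v 0.96 -0.098 3.142
v 1.034 1.649 4.358
v 1.047 -0.243 3.346
v 1.121 1.504 4.562
v 1.223 -0.362 3.505
v 1.298 1.385 4.721
v 1.462 -0.435 3.596
v 1.536 1.313 4.812
v 1.726 -0.451 3.603
v 1.801 1.296 4.819
v 1.977 -0.408 3.526
v 2.051 1.339 4.742
v 2.175 -0.313 3.378
v 2.249 1.434 4.594
v 2.29 -0.18 3.179
v 2.365 1.567 4.395
v 2.306 -0.029 2.962
v 2.38 1.718 4.178
v 2.219 0.116 2.758
v 2.293 1.863 3.974
v -0.811 0.362 -2.638
v -1.848 0.345 -1.355
v -0.88 2.421 -2.667
v -1.918 2.404 -1.384
v 0.378 0.416 -1.676
v -0.66 0.399 -0.393
v 0.308 2.475 -1.705
v -0.729 2.458 -0.422
v 0.461 1.411 0.673
v 1.027 2.193 0.967
v 0.186 2.112 2.802
v -0.381 1.329 2.507
v 0.684 2.385 0.819
v -0.157 2.303 2.653
v 0.303 2.408 0.645
v -0.538 2.326 2.479
v -0.051 2.259 0.476
v -0.893 2.177 2.31
v -0.317 1.963 0.341
v -1.158 1.881 2.175
v -0.448 1.572 0.263
v -1.29 1.49 2.098
v -0.423 1.152 0.256
v -1.264 1.071 2.091
v -0.244 0.778 0.321
v -1.085 0.696 2.156
v 0.057 0.513 0.447
v -0.785 0.431 2.282
v 0.427 0.403 0.612
v -0.414 0.322 2.447
v 0.803 0.468 0.788
v -0.038 0.386 2.622
v 1.12 0.695 0.943
v 0.279 0.614 2.778
v 1.323 1.046 1.052
v 0.482 0.965 2.887
v 1.377 1.461 1.095
v 0.535 1.379 2.93
v 1.272 1.866 1.065
v 0.431 1.785 2.9
f 2 1 4
f 2 4 3
f 4 1 5
f 4 5 3
f 5 1 6
f 5 6 3
f 6 1 7
f 6 7 3
f 7 1 8
f 7 8 3
f 8 1 9
f 8 9 3
f 9 1 10
f 9 10 3
f 10 1 11
f 10 11 3
f 11 1 2
f 11 2 3
f 13 12 16
f 13 16 14
f 14 16 17
f 14 17 15
f 16 12 18
f 16 18 17
f 17 18 19
f 17 19 15
f 18 12 20
f 18 20 19
f 19 20 21
f 19 21 15
f 20 12 22
f 20 22 21
f 21 22 23
f 21 23 15
f 22 12 24
f 22 24 23
f 23 24 25
f 23 25 15
f 24 12 26
f 24 26 25
f 25 26 27
f 25 27 15
f 26 12 28
f 26 28 27
f 27 28 29
f 27 29 15
f 28 12 30
f 28 30 29
f 29 30 31
f 29 31 15
f 30 12 32
f 30 32 31
f 31 32 33
f 31 33 15
f 32 12 34
f 32 34 33
f 33 34 35
f 33 35 15
f 34 12 36
f 34 36 35
f 35 36 37
f 35 37 15
f 36 12 38
f 36 38 37
f 37 38 39
f 37 39 15
f 38 12 40
f 38 40 39
f 39 40 41
f 39 41 15
f 40 12 42
f 40 42 41
f 41 42 43
f 41 43 15
f 42 12 44
f 42 44 43
f 43 44 45
f 43 45 15
f 44 12 13
f 44 13 45
f 45 13 14
f 45 14 15
f 47 49 46
f 50 47 46
f 46 49 48
f 48 50 46
f 47 53 49
f 51 47 50
f 51 53 47
f 49 53 48
f 52 50 48
f 48 53 52
f 52 51 50
f 53 51 52
f 55 54 58
f 55 58 56
f 56 58 59
f 56 59 57
f 58 54 60
f 58 60 59
f 59 60 61
f 59 61 57
f 60 54 62
f 60 62 61
f 61 62 63
f 61 63 57
f 62 54 64
f 62 64 63
f 63 64 65
f 63 65 57
f 64 54 66
f 64 66 65
f 65 66 67
f 65 67 57
f 66 54 68
f 66 68 67
f 67 68 69
f 67 69 57
f 68 54 70
f 68 70 69
f 69 70 71
f 69 71 57
f 70 54 72
f 70 72 71
f 71 72 73
f 71 73 57
f 72 54 74
f 72 74 73
f 73 74 75
f 73 75 57
f 74 54 76
f 74 76 75
f 75 76 77
f 75 77 57
f 76 54 78
f 76 78 77
f 77 78 79
f 77 79 57
f 78 54 80
f 78 80 79
f 79 80 81
f 79 81 57
f 80 54 82
f 80 82 81
f 81 82 83
f 81 83 57
f 82 54 84
f 82 84 83
f 83 84 85
f 83 85 57
f 84 54 55
f 84 55 85
f 85 55 56
f 85 56 57



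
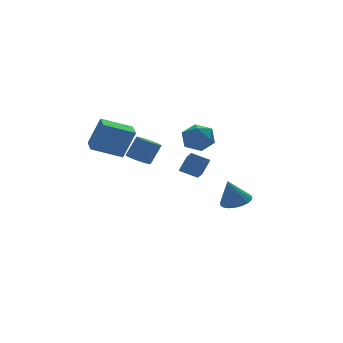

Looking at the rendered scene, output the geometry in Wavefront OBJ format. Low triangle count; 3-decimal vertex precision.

v 4.062 -2.396 -2.854
v 4.959 -2.906 -2.535
v 3.498 -2.244 -1.026
v 5.089 -2.477 -2.531
v 5.042 -2.033 -2.583
v 4.825 -1.652 -2.681
v 4.477 -1.4 -2.81
v 4.056 -1.32 -2.946
v 3.637 -1.427 -3.067
v 3.291 -1.701 -3.15
v 3.078 -2.095 -3.183
v 3.036 -2.541 -3.159
v 3.171 -2.963 -3.082
v 3.46 -3.286 -2.966
v 3.853 -3.456 -2.83
v 4.282 -3.442 -2.699
v 4.673 -3.248 -2.595
v 0.566 -1.501 3.601
v 1.661 -1.273 4.003
v 1.299 -2.687 2.277
v 2.394 -2.459 2.679
v 1.633 -3.08 3.347
v 1.18 -2.347 4.166
v 1.78 -1.613 2.114
v 1.327 -0.88 2.933
v 2.411 -1.342 3.084
v 2.32 -2.249 3.846
v 0.64 -1.711 2.434
v 0.549 -2.618 3.196
v -5.367 -0.556 3.053
v -4.592 -0.816 5.053
v -4.858 0.77 3.028
v -4.083 0.509 5.028
v -3.497 -1.289 2.232
v -2.722 -1.55 4.232
v -2.988 0.036 2.207
v -2.213 -0.224 4.207
v 0.082 -4.783 1.291
v -0.859 -4.061 1.825
v 0.708 -3.221 0.286
v -0.232 -2.5 0.819
v 0.852 -4.48 2.241
v -0.088 -3.759 2.774
v 1.479 -2.919 1.235
v 0.538 -2.197 1.769
v -3.734 -3.653 2.95
v -3.019 -3.566 2.538
v -2.23 -3.52 3.918
v -2.946 -3.607 4.33
v -3.207 -3.098 2.63
v -2.418 -3.052 4.01
v -3.596 -2.842 2.844
v -2.808 -2.795 4.224
v -4.039 -2.895 3.098
v -3.25 -2.849 4.478
v -4.364 -3.239 3.296
v -3.576 -3.192 4.676
v -4.45 -3.74 3.362
v -3.661 -3.694 4.742
v -4.262 -4.208 3.27
v -3.473 -4.162 4.65
v -3.872 -4.465 3.056
v -3.084 -4.418 4.436
v -3.43 -4.411 2.802
v -2.641 -4.365 4.182
v -3.104 -4.068 2.604
v -2.316 -4.021 3.984
f 2 1 4
f 2 4 3
f 4 1 5
f 4 5 3
f 5 1 6
f 5 6 3
f 6 1 7
f 6 7 3
f 7 1 8
f 7 8 3
f 8 1 9
f 8 9 3
f 9 1 10
f 9 10 3
f 10 1 11
f 10 11 3
f 11 1 12
f 11 12 3
f 12 1 13
f 12 13 3
f 13 1 14
f 13 14 3
f 14 1 15
f 14 15 3
f 15 1 16
f 15 16 3
f 16 1 17
f 16 17 3
f 17 1 2
f 17 2 3
f 18 29 23
f 18 23 19
f 18 19 25
f 18 25 28
f 18 28 29
f 19 23 27
f 23 29 22
f 29 28 20
f 28 25 24
f 25 19 26
f 21 27 22
f 21 22 20
f 21 20 24
f 21 24 26
f 21 26 27
f 22 27 23
f 20 22 29
f 24 20 28
f 26 24 25
f 27 26 19
f 31 33 30
f 34 31 30
f 30 33 32
f 32 34 30
f 31 37 33
f 35 31 34
f 35 37 31
f 33 37 32
f 36 34 32
f 32 37 36
f 36 35 34
f 37 35 36
f 39 41 38
f 42 39 38
f 38 41 40
f 40 42 38
f 39 45 41
f 43 39 42
f 43 45 39
f 41 45 40
f 44 42 40
f 40 45 44
f 44 43 42
f 45 43 44
f 47 46 50
f 47 50 48
f 48 50 51
f 48 51 49
f 50 46 52
f 50 52 51
f 51 52 53
f 51 53 49
f 52 46 54
f 52 54 53
f 53 54 55
f 53 55 49
f 54 46 56
f 54 56 55
f 55 56 57
f 55 57 49
f 56 46 58
f 56 58 57
f 57 58 59
f 57 59 49
f 58 46 60
f 58 60 59
f 59 60 61
f 59 61 49
f 60 46 62
f 60 62 61
f 61 62 63
f 61 63 49
f 62 46 64
f 62 64 63
f 63 64 65
f 63 65 49
f 64 46 66
f 64 66 65
f 65 66 67
f 65 67 49
f 66 46 47
f 66 47 67
f 67 47 48
f 67 48 49



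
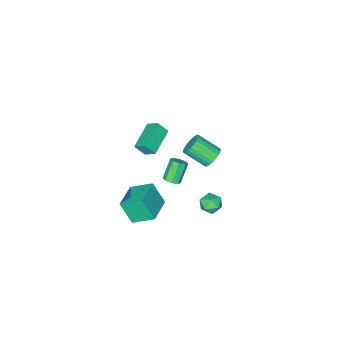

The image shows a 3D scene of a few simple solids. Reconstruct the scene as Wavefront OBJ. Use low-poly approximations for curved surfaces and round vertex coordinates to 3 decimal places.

v -3.303 -4.697 -1.076
v -3.458 -3.944 -0.517
v -3.728 -4.242 -1.806
v -3.883 -3.489 -1.248
v -1.637 -3.971 -1.592
v -1.792 -3.218 -1.034
v -2.062 -3.516 -2.323
v -2.217 -2.763 -1.764
v -4.129 0.122 -1.183
v -3.453 0.387 -1.328
v -2.795 -0.798 -0.422
v -3.471 -1.062 -0.277
v -3.521 0.533 -1.088
v -2.863 -0.652 -0.182
v -3.681 0.616 -0.863
v -3.023 -0.568 0.043
v -3.909 0.625 -0.686
v -3.251 -0.56 0.22
v -4.171 0.556 -0.585
v -3.513 -0.628 0.321
v -4.426 0.422 -0.575
v -3.768 -0.762 0.331
v -4.636 0.242 -0.658
v -3.979 -0.942 0.248
v -4.769 0.044 -0.821
v -4.111 -1.14 0.086
v -4.805 -0.142 -1.038
v -4.147 -1.327 -0.132
v -4.737 -0.288 -1.278
v -4.079 -1.473 -0.372
v -4.577 -0.372 -1.503
v -3.919 -1.556 -0.597
v -4.349 -0.38 -1.68
v -3.691 -1.565 -0.774
v -4.087 -0.312 -1.781
v -3.429 -1.496 -0.875
v -3.832 -0.178 -1.791
v -3.174 -1.362 -0.885
v -3.621 0.002 -1.708
v -2.964 -1.182 -0.802
v -3.489 0.2 -1.546
v -2.831 -0.984 -0.639
v 1.621 2.953 3.237
v 2.039 2.912 3.526
v 1.277 2.687 4.593
v 0.859 2.727 4.303
v 1.905 3.278 3.508
v 1.143 3.053 4.575
v 1.604 3.454 3.331
v 0.843 3.228 4.397
v 1.314 3.336 3.098
v 0.552 3.11 4.165
v 1.203 2.993 2.947
v 0.441 2.768 4.014
v 1.337 2.627 2.965
v 0.575 2.402 4.032
v 1.637 2.452 3.143
v 0.876 2.226 4.209
v 1.928 2.57 3.375
v 1.166 2.344 4.442
v -1.176 -0.761 -4.207
v -0.933 -1.553 -2.803
v 0.381 0.114 -3.984
v 0.624 -0.678 -2.58
v -0.424 -1.902 -4.98
v -0.181 -2.694 -3.576
v 1.133 -1.027 -4.757
v 1.376 -1.819 -3.353
v -0.858 4.255 0.808
v -0.298 4.656 0.579
v -0.422 3.324 0.241
v 0.138 3.725 0.012
v 0.078 3.552 0.714
v -0.191 4.128 1.065
v -0.529 3.852 -0.245
v -0.798 4.428 0.106
v -0.095 4.407 -0.071
v 0.28 4.222 0.521
v -1 3.758 0.299
v -0.625 3.573 0.891
f 2 4 1
f 5 2 1
f 1 4 3
f 3 5 1
f 2 8 4
f 6 2 5
f 6 8 2
f 4 8 3
f 7 5 3
f 3 8 7
f 7 6 5
f 8 6 7
f 10 9 13
f 10 13 11
f 11 13 14
f 11 14 12
f 13 9 15
f 13 15 14
f 14 15 16
f 14 16 12
f 15 9 17
f 15 17 16
f 16 17 18
f 16 18 12
f 17 9 19
f 17 19 18
f 18 19 20
f 18 20 12
f 19 9 21
f 19 21 20
f 20 21 22
f 20 22 12
f 21 9 23
f 21 23 22
f 22 23 24
f 22 24 12
f 23 9 25
f 23 25 24
f 24 25 26
f 24 26 12
f 25 9 27
f 25 27 26
f 26 27 28
f 26 28 12
f 27 9 29
f 27 29 28
f 28 29 30
f 28 30 12
f 29 9 31
f 29 31 30
f 30 31 32
f 30 32 12
f 31 9 33
f 31 33 32
f 32 33 34
f 32 34 12
f 33 9 35
f 33 35 34
f 34 35 36
f 34 36 12
f 35 9 37
f 35 37 36
f 36 37 38
f 36 38 12
f 37 9 39
f 37 39 38
f 38 39 40
f 38 40 12
f 39 9 41
f 39 41 40
f 40 41 42
f 40 42 12
f 41 9 10
f 41 10 42
f 42 10 11
f 42 11 12
f 44 43 47
f 44 47 45
f 45 47 48
f 45 48 46
f 47 43 49
f 47 49 48
f 48 49 50
f 48 50 46
f 49 43 51
f 49 51 50
f 50 51 52
f 50 52 46
f 51 43 53
f 51 53 52
f 52 53 54
f 52 54 46
f 53 43 55
f 53 55 54
f 54 55 56
f 54 56 46
f 55 43 57
f 55 57 56
f 56 57 58
f 56 58 46
f 57 43 59
f 57 59 58
f 58 59 60
f 58 60 46
f 59 43 44
f 59 44 60
f 60 44 45
f 60 45 46
f 62 64 61
f 65 62 61
f 61 64 63
f 63 65 61
f 62 68 64
f 66 62 65
f 66 68 62
f 64 68 63
f 67 65 63
f 63 68 67
f 67 66 65
f 68 66 67
f 69 80 74
f 69 74 70
f 69 70 76
f 69 76 79
f 69 79 80
f 70 74 78
f 74 80 73
f 80 79 71
f 79 76 75
f 76 70 77
f 72 78 73
f 72 73 71
f 72 71 75
f 72 75 77
f 72 77 78
f 73 78 74
f 71 73 80
f 75 71 79
f 77 75 76
f 78 77 70



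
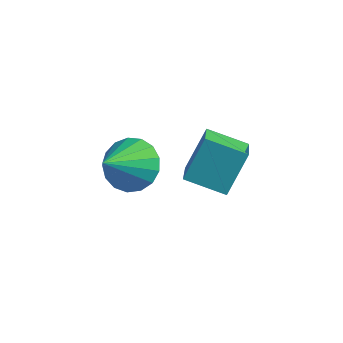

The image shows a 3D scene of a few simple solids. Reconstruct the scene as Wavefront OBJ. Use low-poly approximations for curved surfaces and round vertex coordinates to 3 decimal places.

v 1.479 2.149 1.792
v 1.542 3.141 3.256
v 2.745 2.848 1.263
v 2.808 3.84 2.728
v 2.552 0.84 2.632
v 2.615 1.832 4.097
v 3.818 1.539 2.104
v 3.881 2.531 3.568
v 1.19 -0.15 3.212
v 2.22 -0.242 2.935
v 1.35 -1.61 4.288
v 2.23 0.062 3.346
v 2.003 0.318 3.727
v 1.589 0.467 3.99
v 1.084 0.474 4.074
v 0.603 0.338 3.961
v 0.257 0.09 3.677
v 0.125 -0.213 3.285
v 0.236 -0.501 2.877
v 0.567 -0.71 2.546
v 1.04 -0.79 2.367
v 1.547 -0.724 2.382
v 1.973 -0.526 2.587
f 2 4 1
f 5 2 1
f 1 4 3
f 3 5 1
f 2 8 4
f 6 2 5
f 6 8 2
f 4 8 3
f 7 5 3
f 3 8 7
f 7 6 5
f 8 6 7
f 10 9 12
f 10 12 11
f 12 9 13
f 12 13 11
f 13 9 14
f 13 14 11
f 14 9 15
f 14 15 11
f 15 9 16
f 15 16 11
f 16 9 17
f 16 17 11
f 17 9 18
f 17 18 11
f 18 9 19
f 18 19 11
f 19 9 20
f 19 20 11
f 20 9 21
f 20 21 11
f 21 9 22
f 21 22 11
f 22 9 23
f 22 23 11
f 23 9 10
f 23 10 11



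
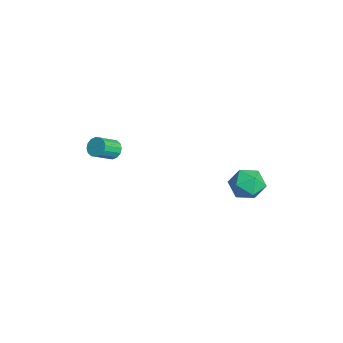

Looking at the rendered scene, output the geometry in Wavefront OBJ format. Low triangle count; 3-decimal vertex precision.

v -1.104 2.978 -2.989
v -0.65 3.692 -3.518
v 0.33 2.308 -2.662
v 0.784 3.022 -3.191
v 0.344 3.248 -2.324
v -0.542 3.662 -2.526
v 0.222 2.338 -3.654
v -0.664 2.752 -3.856
v 0.17 3.297 -3.93
v 0.245 3.859 -3.107
v -0.565 2.141 -3.073
v -0.49 2.703 -2.25
v -3.271 -2.949 -1.739
v -3.074 -3.222 -2.223
v -2.612 -4.124 -1.526
v -2.809 -3.851 -1.041
v -2.846 -3.039 -2.137
v -2.383 -3.941 -1.44
v -2.731 -2.831 -1.945
v -2.269 -3.733 -1.248
v -2.761 -2.655 -1.697
v -2.299 -3.557 -1
v -2.928 -2.558 -1.46
v -2.466 -3.46 -0.763
v -3.187 -2.566 -1.298
v -2.724 -3.467 -0.601
v -3.468 -2.676 -1.254
v -3.006 -3.578 -0.557
v -3.697 -2.859 -1.34
v -3.234 -3.761 -0.643
v -3.811 -3.067 -1.532
v -3.349 -3.969 -0.835
v -3.781 -3.243 -1.78
v -3.319 -4.145 -1.083
v -3.614 -3.34 -2.017
v -3.152 -4.242 -1.32
v -3.356 -3.333 -2.179
v -2.893 -4.234 -1.482
f 1 12 6
f 1 6 2
f 1 2 8
f 1 8 11
f 1 11 12
f 2 6 10
f 6 12 5
f 12 11 3
f 11 8 7
f 8 2 9
f 4 10 5
f 4 5 3
f 4 3 7
f 4 7 9
f 4 9 10
f 5 10 6
f 3 5 12
f 7 3 11
f 9 7 8
f 10 9 2
f 14 13 17
f 14 17 15
f 15 17 18
f 15 18 16
f 17 13 19
f 17 19 18
f 18 19 20
f 18 20 16
f 19 13 21
f 19 21 20
f 20 21 22
f 20 22 16
f 21 13 23
f 21 23 22
f 22 23 24
f 22 24 16
f 23 13 25
f 23 25 24
f 24 25 26
f 24 26 16
f 25 13 27
f 25 27 26
f 26 27 28
f 26 28 16
f 27 13 29
f 27 29 28
f 28 29 30
f 28 30 16
f 29 13 31
f 29 31 30
f 30 31 32
f 30 32 16
f 31 13 33
f 31 33 32
f 32 33 34
f 32 34 16
f 33 13 35
f 33 35 34
f 34 35 36
f 34 36 16
f 35 13 37
f 35 37 36
f 36 37 38
f 36 38 16
f 37 13 14
f 37 14 38
f 38 14 15
f 38 15 16



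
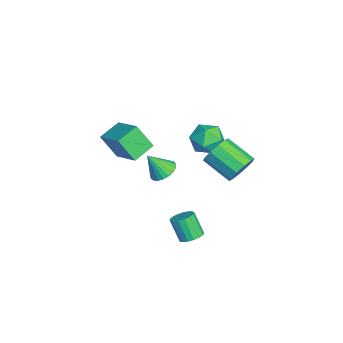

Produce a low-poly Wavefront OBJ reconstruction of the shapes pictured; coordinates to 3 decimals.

v -5.068 -1.099 -1.249
v -5.326 -2.002 0.252
v -3.518 -0.124 -0.396
v -3.776 -1.027 1.104
v -4.144 -2.153 -1.724
v -4.402 -3.056 -0.224
v -2.594 -1.178 -0.872
v -2.852 -2.081 0.629
v 1.829 1.686 -3.76
v 2.337 1.191 -3.728
v 1.779 0.699 -2.449
v 1.271 1.194 -2.48
v 2.473 1.457 -3.567
v 1.915 0.965 -2.287
v 2.461 1.775 -3.449
v 1.903 1.284 -2.17
v 2.305 2.074 -3.403
v 1.747 1.582 -2.124
v 2.04 2.283 -3.438
v 1.481 1.791 -2.159
v 1.726 2.355 -3.547
v 1.168 1.864 -2.268
v 1.436 2.275 -3.705
v 0.878 1.783 -2.426
v 1.236 2.059 -3.875
v 0.678 1.567 -2.596
v 1.172 1.758 -4.019
v 0.614 1.266 -2.739
v 1.258 1.44 -4.103
v 0.7 0.948 -2.824
v 1.476 1.179 -4.109
v 0.917 0.687 -2.829
v 1.774 1.034 -4.035
v 1.215 0.542 -2.755
v 2.085 1.038 -3.897
v 1.526 0.546 -2.618
v 2.937 0.126 2.815
v 3.664 -0.153 2.631
v 2.943 -0.686 4.065
v 3.737 0.119 2.808
v 3.672 0.393 2.986
v 3.48 0.62 3.134
v 3.193 0.762 3.227
v 2.863 0.794 3.249
v 2.545 0.71 3.196
v 2.296 0.525 3.077
v 2.157 0.271 2.913
v 2.153 -0.008 2.732
v 2.285 -0.264 2.565
v 2.529 -0.452 2.442
v 2.845 -0.541 2.383
v 3.176 -0.514 2.399
v 3.466 -0.377 2.486
v -4.005 3.86 -0.502
v -3.163 3.617 0.204
v -4.477 2.103 -0.544
v -3.635 1.86 0.162
v -4.522 2.449 0.525
v -4.23 3.535 0.552
v -3.41 2.185 -0.892
v -3.118 3.271 -0.865
v -2.795 2.582 -0.037
v -3.482 2.745 0.839
v -4.158 2.975 -1.179
v -4.845 3.138 -0.303
v 1.375 4.345 1.397
v 1.928 4.417 2.191
v 0.858 3.107 3.056
v 0.305 3.035 2.263
v 1.482 4.814 2.24
v 0.412 3.504 3.105
v 0.994 5.032 1.967
v -0.076 3.722 2.832
v 0.652 4.987 1.476
v -0.418 3.677 2.342
v 0.586 4.697 0.956
v -0.483 3.387 1.821
v 0.822 4.273 0.604
v -0.248 2.963 1.469
v 1.268 3.876 0.555
v 0.198 2.566 1.42
v 1.756 3.658 0.828
v 0.686 2.348 1.693
v 2.098 3.703 1.318
v 1.028 2.393 2.184
v 2.163 3.993 1.839
v 1.094 2.683 2.704
f 2 4 1
f 5 2 1
f 1 4 3
f 3 5 1
f 2 8 4
f 6 2 5
f 6 8 2
f 4 8 3
f 7 5 3
f 3 8 7
f 7 6 5
f 8 6 7
f 10 9 13
f 10 13 11
f 11 13 14
f 11 14 12
f 13 9 15
f 13 15 14
f 14 15 16
f 14 16 12
f 15 9 17
f 15 17 16
f 16 17 18
f 16 18 12
f 17 9 19
f 17 19 18
f 18 19 20
f 18 20 12
f 19 9 21
f 19 21 20
f 20 21 22
f 20 22 12
f 21 9 23
f 21 23 22
f 22 23 24
f 22 24 12
f 23 9 25
f 23 25 24
f 24 25 26
f 24 26 12
f 25 9 27
f 25 27 26
f 26 27 28
f 26 28 12
f 27 9 29
f 27 29 28
f 28 29 30
f 28 30 12
f 29 9 31
f 29 31 30
f 30 31 32
f 30 32 12
f 31 9 33
f 31 33 32
f 32 33 34
f 32 34 12
f 33 9 35
f 33 35 34
f 34 35 36
f 34 36 12
f 35 9 10
f 35 10 36
f 36 10 11
f 36 11 12
f 38 37 40
f 38 40 39
f 40 37 41
f 40 41 39
f 41 37 42
f 41 42 39
f 42 37 43
f 42 43 39
f 43 37 44
f 43 44 39
f 44 37 45
f 44 45 39
f 45 37 46
f 45 46 39
f 46 37 47
f 46 47 39
f 47 37 48
f 47 48 39
f 48 37 49
f 48 49 39
f 49 37 50
f 49 50 39
f 50 37 51
f 50 51 39
f 51 37 52
f 51 52 39
f 52 37 53
f 52 53 39
f 53 37 38
f 53 38 39
f 54 65 59
f 54 59 55
f 54 55 61
f 54 61 64
f 54 64 65
f 55 59 63
f 59 65 58
f 65 64 56
f 64 61 60
f 61 55 62
f 57 63 58
f 57 58 56
f 57 56 60
f 57 60 62
f 57 62 63
f 58 63 59
f 56 58 65
f 60 56 64
f 62 60 61
f 63 62 55
f 67 66 70
f 67 70 68
f 68 70 71
f 68 71 69
f 70 66 72
f 70 72 71
f 71 72 73
f 71 73 69
f 72 66 74
f 72 74 73
f 73 74 75
f 73 75 69
f 74 66 76
f 74 76 75
f 75 76 77
f 75 77 69
f 76 66 78
f 76 78 77
f 77 78 79
f 77 79 69
f 78 66 80
f 78 80 79
f 79 80 81
f 79 81 69
f 80 66 82
f 80 82 81
f 81 82 83
f 81 83 69
f 82 66 84
f 82 84 83
f 83 84 85
f 83 85 69
f 84 66 86
f 84 86 85
f 85 86 87
f 85 87 69
f 86 66 67
f 86 67 87
f 87 67 68
f 87 68 69



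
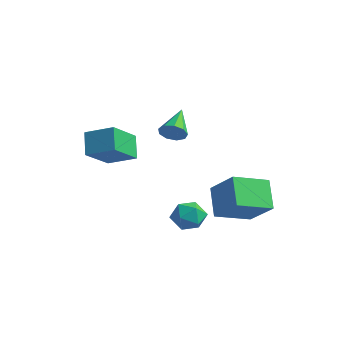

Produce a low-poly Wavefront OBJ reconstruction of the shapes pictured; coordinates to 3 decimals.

v -5.028 -0.665 0.641
v -4.527 -2.421 1.812
v -3.654 0.112 1.217
v -3.153 -1.645 2.388
v -4.227 -1.215 -0.528
v -3.726 -2.972 0.643
v -2.853 -0.439 0.048
v -2.352 -2.195 1.219
v -0.516 -0.029 2.392
v 0.081 0.424 2.35
v -1.464 1.309 3.388
v -0.229 0.504 1.949
v -0.672 0.334 1.754
v -1.042 -0.006 1.858
v -1.166 -0.356 2.212
v -0.985 -0.554 2.649
v -0.585 -0.506 2.966
v -0.152 -0.235 3.014
v 0.111 0.132 2.771
v 1.133 -0.985 -1.881
v 1.657 -0.294 -2.31
v 2.383 -1.926 -1.87
v 2.907 -1.235 -2.299
v 2.611 -1.121 -1.385
v 1.838 -0.539 -1.392
v 2.202 -1.681 -2.788
v 1.429 -1.099 -2.795
v 2.318 -0.724 -2.87
v 2.57 -0.378 -2.003
v 1.47 -1.842 -2.177
v 1.722 -1.496 -1.31
v 1.102 1.268 -3.118
v -0.004 1.954 -1.733
v 1.569 3.236 -3.719
v 0.463 3.922 -2.335
v 2.777 1.278 -1.785
v 1.671 1.964 -0.401
v 3.244 3.246 -2.387
v 2.138 3.932 -1.002
f 2 4 1
f 5 2 1
f 1 4 3
f 3 5 1
f 2 8 4
f 6 2 5
f 6 8 2
f 4 8 3
f 7 5 3
f 3 8 7
f 7 6 5
f 8 6 7
f 10 9 12
f 10 12 11
f 12 9 13
f 12 13 11
f 13 9 14
f 13 14 11
f 14 9 15
f 14 15 11
f 15 9 16
f 15 16 11
f 16 9 17
f 16 17 11
f 17 9 18
f 17 18 11
f 18 9 19
f 18 19 11
f 19 9 10
f 19 10 11
f 20 31 25
f 20 25 21
f 20 21 27
f 20 27 30
f 20 30 31
f 21 25 29
f 25 31 24
f 31 30 22
f 30 27 26
f 27 21 28
f 23 29 24
f 23 24 22
f 23 22 26
f 23 26 28
f 23 28 29
f 24 29 25
f 22 24 31
f 26 22 30
f 28 26 27
f 29 28 21
f 33 35 32
f 36 33 32
f 32 35 34
f 34 36 32
f 33 39 35
f 37 33 36
f 37 39 33
f 35 39 34
f 38 36 34
f 34 39 38
f 38 37 36
f 39 37 38



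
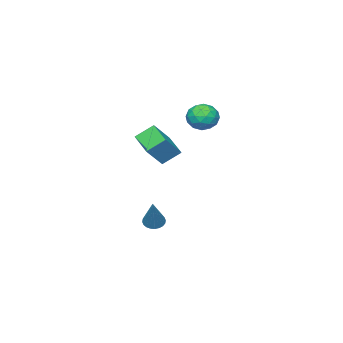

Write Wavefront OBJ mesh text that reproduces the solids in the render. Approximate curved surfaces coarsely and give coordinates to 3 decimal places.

v -2.729 -0.832 4.294
v -2.147 -1.013 3.598
v -3.633 -1.927 3.822
v -3.051 -2.108 3.126
v -2.804 -2.297 3.997
v -2.245 -1.62 4.289
v -3.535 -1.32 3.131
v -2.976 -0.643 3.423
v -2.645 -1.314 2.879
v -2.193 -1.918 3.415
v -3.587 -1.022 4.005
v -3.135 -1.626 4.541
v -2.358 -0.826 3.988
v -3.422 -2.114 3.432
v -3.276 -2.225 3.945
v -2.934 -2.331 3.536
v -2.416 -1.183 4.394
v -2.074 -1.289 3.985
v -2.46 -2.044 4.219
v -3.706 -1.651 3.435
v -3.364 -1.757 3.026
v -2.846 -0.609 3.884
v -2.504 -0.715 3.475
v -3.32 -0.896 3.201
v -2.309 -1.11 3.156
v -2.84 -1.754 2.878
v -3.125 -1.29 2.881
v -2.797 -0.892 3.053
v -2.043 -1.465 3.471
v -2.575 -2.109 3.193
v -2.429 -2.22 3.705
v -2.101 -1.822 3.877
v -2.336 -1.642 3.048
v -3.205 -0.831 4.227
v -3.737 -1.475 3.949
v -3.679 -1.118 3.543
v -3.351 -0.72 3.715
v -2.94 -1.186 4.542
v -3.471 -1.83 4.264
v -2.983 -2.048 4.367
v -2.655 -1.65 4.539
v -3.444 -1.298 4.372
v -1.302 -3.413 -3.725
v -0.968 -3.056 -4.089
v -0.278 -2.587 -1.975
v -1.155 -2.916 -4.046
v -1.365 -2.851 -3.954
v -1.565 -2.872 -3.827
v -1.725 -2.976 -3.684
v -1.821 -3.146 -3.548
v -1.838 -3.357 -3.439
v -1.773 -3.576 -3.373
v -1.636 -3.771 -3.361
v -1.449 -3.911 -3.404
v -1.239 -3.975 -3.497
v -1.039 -3.954 -3.624
v -0.879 -3.851 -3.766
v -0.783 -3.681 -3.903
v -0.767 -3.47 -4.012
v -0.831 -3.25 -4.077
v -2.63 -3.5 1.86
v -1.502 -3.582 3.02
v -1.956 -2.099 1.305
v -0.829 -2.182 2.465
v -1.891 -4.158 1.095
v -0.764 -4.241 2.255
v -1.218 -2.758 0.54
v -0.09 -2.84 1.7
f 1 38 17
f 38 12 41
f 17 41 6
f 38 41 17
f 1 17 13
f 17 6 18
f 13 18 2
f 17 18 13
f 1 13 22
f 13 2 23
f 22 23 8
f 13 23 22
f 1 22 34
f 22 8 37
f 34 37 11
f 22 37 34
f 1 34 38
f 34 11 42
f 38 42 12
f 34 42 38
f 2 18 29
f 18 6 32
f 29 32 10
f 18 32 29
f 6 41 19
f 41 12 40
f 19 40 5
f 41 40 19
f 12 42 39
f 42 11 35
f 39 35 3
f 42 35 39
f 11 37 36
f 37 8 24
f 36 24 7
f 37 24 36
f 8 23 28
f 23 2 25
f 28 25 9
f 23 25 28
f 4 30 16
f 30 10 31
f 16 31 5
f 30 31 16
f 4 16 14
f 16 5 15
f 14 15 3
f 16 15 14
f 4 14 21
f 14 3 20
f 21 20 7
f 14 20 21
f 4 21 26
f 21 7 27
f 26 27 9
f 21 27 26
f 4 26 30
f 26 9 33
f 30 33 10
f 26 33 30
f 5 31 19
f 31 10 32
f 19 32 6
f 31 32 19
f 3 15 39
f 15 5 40
f 39 40 12
f 15 40 39
f 7 20 36
f 20 3 35
f 36 35 11
f 20 35 36
f 9 27 28
f 27 7 24
f 28 24 8
f 27 24 28
f 10 33 29
f 33 9 25
f 29 25 2
f 33 25 29
f 44 43 46
f 44 46 45
f 46 43 47
f 46 47 45
f 47 43 48
f 47 48 45
f 48 43 49
f 48 49 45
f 49 43 50
f 49 50 45
f 50 43 51
f 50 51 45
f 51 43 52
f 51 52 45
f 52 43 53
f 52 53 45
f 53 43 54
f 53 54 45
f 54 43 55
f 54 55 45
f 55 43 56
f 55 56 45
f 56 43 57
f 56 57 45
f 57 43 58
f 57 58 45
f 58 43 59
f 58 59 45
f 59 43 60
f 59 60 45
f 60 43 44
f 60 44 45
f 62 64 61
f 65 62 61
f 61 64 63
f 63 65 61
f 62 68 64
f 66 62 65
f 66 68 62
f 64 68 63
f 67 65 63
f 63 68 67
f 67 66 65
f 68 66 67



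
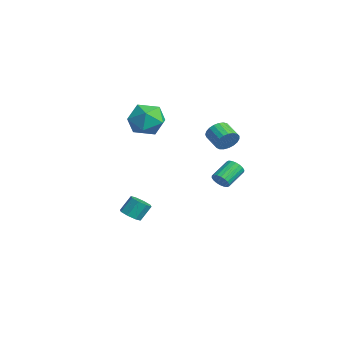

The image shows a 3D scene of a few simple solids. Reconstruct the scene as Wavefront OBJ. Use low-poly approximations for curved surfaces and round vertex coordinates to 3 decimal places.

v -4.251 -0.129 2.659
v -3.399 0.49 2.065
v -3.161 -1.75 2.535
v -2.309 -1.131 1.941
v -2.514 -0.907 3.112
v -3.187 0.094 3.188
v -3.373 -1.354 1.412
v -4.046 -0.353 1.488
v -2.856 -0.267 1.295
v -2.325 0.009 2.345
v -4.235 -1.269 2.255
v -3.704 -0.993 3.305
v 3.579 1.123 0.377
v 4.034 1.183 0.698
v 3.455 2.217 1.325
v 3.001 2.157 1.003
v 4.085 1.33 0.503
v 3.506 2.363 1.129
v 4.035 1.436 0.283
v 3.456 2.469 0.909
v 3.895 1.479 0.081
v 3.316 2.513 0.708
v 3.692 1.453 -0.062
v 3.114 2.486 0.565
v 3.468 1.361 -0.118
v 2.889 2.394 0.509
v 3.265 1.222 -0.076
v 2.686 2.255 0.551
v 3.125 1.063 0.055
v 2.546 2.097 0.682
v 3.074 0.917 0.251
v 2.495 1.95 0.877
v 3.124 0.811 0.471
v 2.545 1.844 1.097
v 3.264 0.767 0.672
v 2.685 1.801 1.299
v 3.466 0.794 0.815
v 2.888 1.827 1.442
v 3.691 0.886 0.871
v 3.112 1.919 1.498
v 3.894 1.025 0.829
v 3.315 2.058 1.456
v 4.212 1.25 3.474
v 4.503 0.936 4.028
v 3.538 0.737 4.42
v 3.248 1.05 3.866
v 4.482 1.212 4.119
v 3.518 1.012 4.511
v 4.415 1.495 4.098
v 3.451 1.295 4.49
v 4.313 1.735 3.969
v 3.349 1.535 4.361
v 4.193 1.891 3.754
v 3.229 1.691 4.146
v 4.077 1.936 3.491
v 3.113 1.737 3.883
v 3.984 1.863 3.225
v 3.02 1.664 3.617
v 3.931 1.684 3.002
v 2.966 1.484 3.394
v 3.926 1.429 2.861
v 2.961 1.23 3.253
v 3.97 1.144 2.826
v 3.006 0.944 3.218
v 4.057 0.877 2.902
v 3.093 0.677 3.294
v 4.17 0.674 3.078
v 3.206 0.475 3.47
v 4.291 0.571 3.322
v 3.326 0.371 3.714
v 4.398 0.585 3.592
v 3.433 0.386 3.984
v 4.473 0.714 3.842
v 3.508 0.515 4.234
v -1.449 -2.165 -3.97
v -0.93 -2.488 -3.696
v -1.012 -1.837 -2.776
v -1.531 -1.515 -3.05
v -0.784 -2.081 -3.971
v -0.866 -1.43 -3.051
v -1.028 -1.723 -4.246
v -1.11 -1.072 -3.326
v -1.519 -1.624 -4.359
v -1.6 -0.973 -3.439
v -1.968 -1.843 -4.244
v -2.05 -1.192 -3.324
v -2.114 -2.25 -3.969
v -2.196 -1.599 -3.049
v -1.87 -2.608 -3.694
v -1.952 -1.957 -2.774
v -1.38 -2.707 -3.581
v -1.461 -2.056 -2.661
f 1 12 6
f 1 6 2
f 1 2 8
f 1 8 11
f 1 11 12
f 2 6 10
f 6 12 5
f 12 11 3
f 11 8 7
f 8 2 9
f 4 10 5
f 4 5 3
f 4 3 7
f 4 7 9
f 4 9 10
f 5 10 6
f 3 5 12
f 7 3 11
f 9 7 8
f 10 9 2
f 14 13 17
f 14 17 15
f 15 17 18
f 15 18 16
f 17 13 19
f 17 19 18
f 18 19 20
f 18 20 16
f 19 13 21
f 19 21 20
f 20 21 22
f 20 22 16
f 21 13 23
f 21 23 22
f 22 23 24
f 22 24 16
f 23 13 25
f 23 25 24
f 24 25 26
f 24 26 16
f 25 13 27
f 25 27 26
f 26 27 28
f 26 28 16
f 27 13 29
f 27 29 28
f 28 29 30
f 28 30 16
f 29 13 31
f 29 31 30
f 30 31 32
f 30 32 16
f 31 13 33
f 31 33 32
f 32 33 34
f 32 34 16
f 33 13 35
f 33 35 34
f 34 35 36
f 34 36 16
f 35 13 37
f 35 37 36
f 36 37 38
f 36 38 16
f 37 13 39
f 37 39 38
f 38 39 40
f 38 40 16
f 39 13 41
f 39 41 40
f 40 41 42
f 40 42 16
f 41 13 14
f 41 14 42
f 42 14 15
f 42 15 16
f 44 43 47
f 44 47 45
f 45 47 48
f 45 48 46
f 47 43 49
f 47 49 48
f 48 49 50
f 48 50 46
f 49 43 51
f 49 51 50
f 50 51 52
f 50 52 46
f 51 43 53
f 51 53 52
f 52 53 54
f 52 54 46
f 53 43 55
f 53 55 54
f 54 55 56
f 54 56 46
f 55 43 57
f 55 57 56
f 56 57 58
f 56 58 46
f 57 43 59
f 57 59 58
f 58 59 60
f 58 60 46
f 59 43 61
f 59 61 60
f 60 61 62
f 60 62 46
f 61 43 63
f 61 63 62
f 62 63 64
f 62 64 46
f 63 43 65
f 63 65 64
f 64 65 66
f 64 66 46
f 65 43 67
f 65 67 66
f 66 67 68
f 66 68 46
f 67 43 69
f 67 69 68
f 68 69 70
f 68 70 46
f 69 43 71
f 69 71 70
f 70 71 72
f 70 72 46
f 71 43 73
f 71 73 72
f 72 73 74
f 72 74 46
f 73 43 44
f 73 44 74
f 74 44 45
f 74 45 46
f 76 75 79
f 76 79 77
f 77 79 80
f 77 80 78
f 79 75 81
f 79 81 80
f 80 81 82
f 80 82 78
f 81 75 83
f 81 83 82
f 82 83 84
f 82 84 78
f 83 75 85
f 83 85 84
f 84 85 86
f 84 86 78
f 85 75 87
f 85 87 86
f 86 87 88
f 86 88 78
f 87 75 89
f 87 89 88
f 88 89 90
f 88 90 78
f 89 75 91
f 89 91 90
f 90 91 92
f 90 92 78
f 91 75 76
f 91 76 92
f 92 76 77
f 92 77 78



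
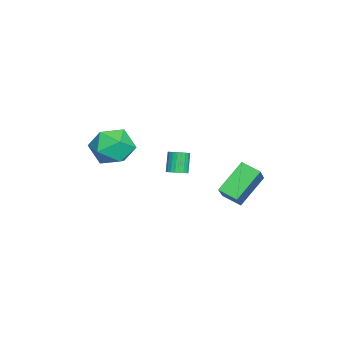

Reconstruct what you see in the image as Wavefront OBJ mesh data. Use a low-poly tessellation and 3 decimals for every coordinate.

v -1.124 2.101 -3.975
v -2.339 3.048 -2.593
v -0.807 3.078 -4.367
v -2.022 4.026 -2.985
v 0.382 2.134 -2.675
v -0.833 3.082 -1.293
v 0.699 3.112 -3.067
v -0.516 4.059 -1.685
v -0.474 -0.071 -2.165
v -0.125 -0.469 -1.982
v -0.718 -0.487 -0.892
v -1.066 -0.089 -1.075
v -0.019 -0.288 -1.921
v -0.611 -0.306 -0.832
v 0.018 -0.074 -1.897
v -0.574 -0.092 -0.808
v -0.02 0.14 -1.914
v -0.612 0.122 -0.825
v -0.127 0.322 -1.969
v -0.719 0.305 -0.88
v -0.286 0.445 -2.054
v -0.879 0.427 -0.965
v -0.475 0.489 -2.156
v -1.067 0.471 -1.067
v -0.663 0.448 -2.259
v -1.255 0.43 -1.17
v -0.822 0.327 -2.348
v -1.415 0.309 -1.258
v -0.929 0.146 -2.408
v -1.521 0.128 -1.319
v -0.966 -0.068 -2.432
v -1.558 -0.086 -1.343
v -0.928 -0.282 -2.415
v -1.52 -0.3 -1.326
v -0.821 -0.465 -2.36
v -1.413 -0.482 -1.271
v -0.661 -0.587 -2.275
v -1.254 -0.605 -1.186
v -0.473 -0.631 -2.173
v -1.065 -0.649 -1.084
v -0.285 -0.59 -2.07
v -0.877 -0.608 -0.981
v 0.049 -2.476 0.093
v 1.063 -1.762 0.259
v 1.197 -4.138 0.221
v 2.211 -3.424 0.387
v 1.338 -3.488 1.281
v 0.628 -2.46 1.202
v 1.632 -3.44 -0.722
v 0.922 -2.412 -0.801
v 2.041 -2.358 -0.245
v 1.86 -2.388 0.993
v 0.4 -3.512 -0.513
v 0.219 -3.542 0.725
f 2 4 1
f 5 2 1
f 1 4 3
f 3 5 1
f 2 8 4
f 6 2 5
f 6 8 2
f 4 8 3
f 7 5 3
f 3 8 7
f 7 6 5
f 8 6 7
f 10 9 13
f 10 13 11
f 11 13 14
f 11 14 12
f 13 9 15
f 13 15 14
f 14 15 16
f 14 16 12
f 15 9 17
f 15 17 16
f 16 17 18
f 16 18 12
f 17 9 19
f 17 19 18
f 18 19 20
f 18 20 12
f 19 9 21
f 19 21 20
f 20 21 22
f 20 22 12
f 21 9 23
f 21 23 22
f 22 23 24
f 22 24 12
f 23 9 25
f 23 25 24
f 24 25 26
f 24 26 12
f 25 9 27
f 25 27 26
f 26 27 28
f 26 28 12
f 27 9 29
f 27 29 28
f 28 29 30
f 28 30 12
f 29 9 31
f 29 31 30
f 30 31 32
f 30 32 12
f 31 9 33
f 31 33 32
f 32 33 34
f 32 34 12
f 33 9 35
f 33 35 34
f 34 35 36
f 34 36 12
f 35 9 37
f 35 37 36
f 36 37 38
f 36 38 12
f 37 9 39
f 37 39 38
f 38 39 40
f 38 40 12
f 39 9 41
f 39 41 40
f 40 41 42
f 40 42 12
f 41 9 10
f 41 10 42
f 42 10 11
f 42 11 12
f 43 54 48
f 43 48 44
f 43 44 50
f 43 50 53
f 43 53 54
f 44 48 52
f 48 54 47
f 54 53 45
f 53 50 49
f 50 44 51
f 46 52 47
f 46 47 45
f 46 45 49
f 46 49 51
f 46 51 52
f 47 52 48
f 45 47 54
f 49 45 53
f 51 49 50
f 52 51 44

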